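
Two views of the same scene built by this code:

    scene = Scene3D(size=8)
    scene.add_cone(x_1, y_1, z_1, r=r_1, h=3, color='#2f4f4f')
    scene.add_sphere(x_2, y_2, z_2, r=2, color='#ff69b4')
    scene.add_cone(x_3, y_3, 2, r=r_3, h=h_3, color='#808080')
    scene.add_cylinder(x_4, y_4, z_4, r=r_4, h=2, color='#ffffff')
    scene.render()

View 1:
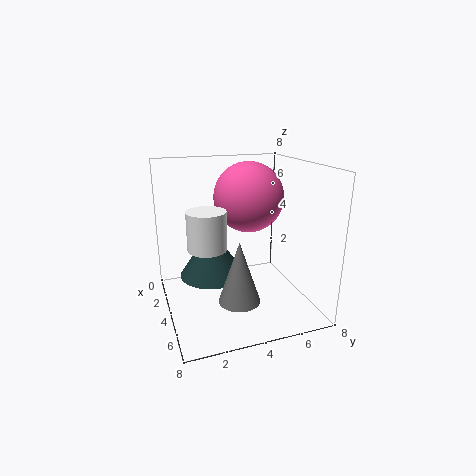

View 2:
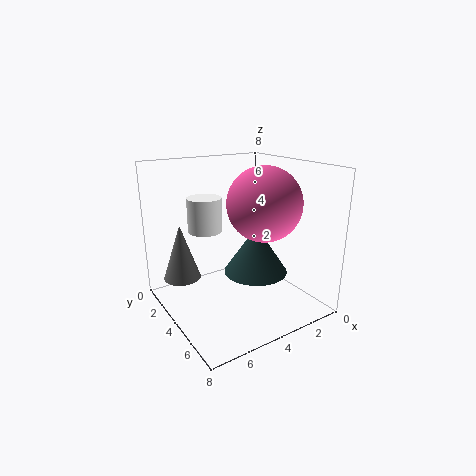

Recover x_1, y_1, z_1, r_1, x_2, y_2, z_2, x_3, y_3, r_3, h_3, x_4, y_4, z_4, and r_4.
x_1 = 2
y_1 = 3
z_1 = 1
r_1 = 2
x_2 = 3
y_2 = 5
z_2 = 6
x_3 = 7
y_3 = 3
r_3 = 1
h_3 = 3
x_4 = 5
y_4 = 2
z_4 = 4
r_4 = 1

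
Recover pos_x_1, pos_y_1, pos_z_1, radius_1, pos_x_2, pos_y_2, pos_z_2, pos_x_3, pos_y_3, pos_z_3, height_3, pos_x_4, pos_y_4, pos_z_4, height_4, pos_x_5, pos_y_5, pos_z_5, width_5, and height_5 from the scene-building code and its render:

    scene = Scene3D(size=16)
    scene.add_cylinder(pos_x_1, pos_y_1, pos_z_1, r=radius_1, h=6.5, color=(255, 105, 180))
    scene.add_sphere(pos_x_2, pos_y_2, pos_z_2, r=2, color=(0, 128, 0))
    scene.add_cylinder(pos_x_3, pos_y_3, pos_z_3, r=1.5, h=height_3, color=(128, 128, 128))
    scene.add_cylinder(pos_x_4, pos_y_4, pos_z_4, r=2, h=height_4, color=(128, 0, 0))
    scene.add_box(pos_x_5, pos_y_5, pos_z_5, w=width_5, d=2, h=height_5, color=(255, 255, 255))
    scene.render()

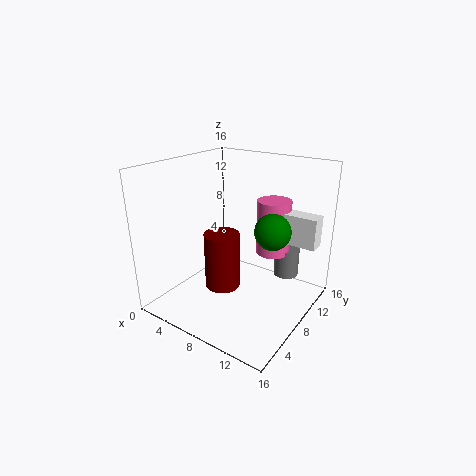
pos_x_1 = 10, pos_y_1 = 12.5, pos_z_1 = 5, radius_1 = 2, pos_x_2 = 11.5, pos_y_2 = 9.5, pos_z_2 = 9, pos_x_3 = 11.5, pos_y_3 = 13.5, pos_z_3 = 2, height_3 = 3.5, pos_x_4 = 6.5, pos_y_4 = 7, pos_z_4 = 2, height_4 = 6.5, pos_x_5 = 11, pos_y_5 = 11.5, pos_z_5 = 7, width_5 = 4.5, height_5 = 3.5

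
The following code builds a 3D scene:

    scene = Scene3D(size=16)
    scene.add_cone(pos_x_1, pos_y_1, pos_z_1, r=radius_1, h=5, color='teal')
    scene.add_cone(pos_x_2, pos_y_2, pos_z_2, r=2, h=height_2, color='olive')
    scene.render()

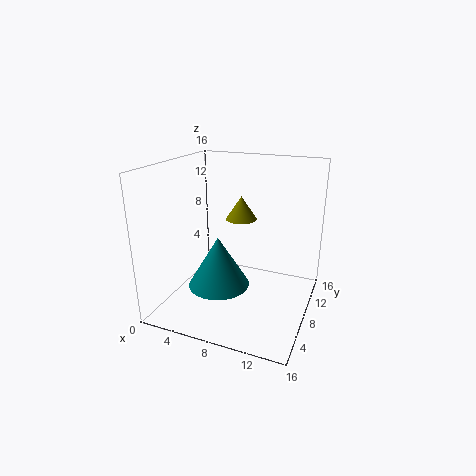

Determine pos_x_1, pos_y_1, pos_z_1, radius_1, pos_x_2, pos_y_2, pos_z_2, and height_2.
pos_x_1 = 8, pos_y_1 = 3, pos_z_1 = 5, radius_1 = 3, pos_x_2 = 6, pos_y_2 = 14, pos_z_2 = 8, height_2 = 3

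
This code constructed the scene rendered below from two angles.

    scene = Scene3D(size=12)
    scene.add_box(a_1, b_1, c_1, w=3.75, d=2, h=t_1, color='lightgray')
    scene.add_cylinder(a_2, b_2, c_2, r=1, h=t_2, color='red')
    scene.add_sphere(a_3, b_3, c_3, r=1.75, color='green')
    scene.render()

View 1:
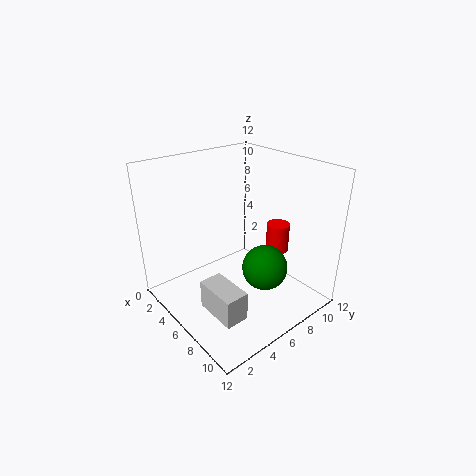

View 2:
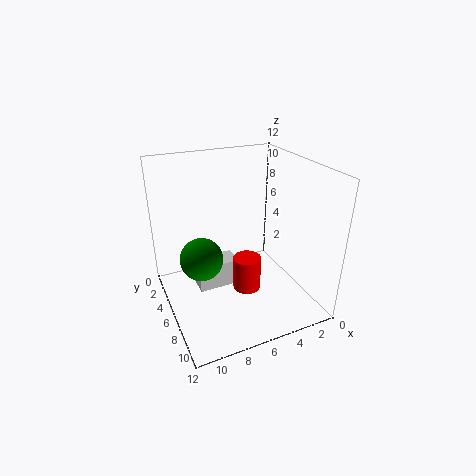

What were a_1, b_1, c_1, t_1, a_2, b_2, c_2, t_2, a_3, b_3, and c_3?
a_1 = 5.25, b_1 = 2.5, c_1 = 0.25, t_1 = 2.5, a_2 = 7, b_2 = 9.75, c_2 = 4, t_2 = 2.5, a_3 = 9.25, b_3 = 6, c_3 = 4.75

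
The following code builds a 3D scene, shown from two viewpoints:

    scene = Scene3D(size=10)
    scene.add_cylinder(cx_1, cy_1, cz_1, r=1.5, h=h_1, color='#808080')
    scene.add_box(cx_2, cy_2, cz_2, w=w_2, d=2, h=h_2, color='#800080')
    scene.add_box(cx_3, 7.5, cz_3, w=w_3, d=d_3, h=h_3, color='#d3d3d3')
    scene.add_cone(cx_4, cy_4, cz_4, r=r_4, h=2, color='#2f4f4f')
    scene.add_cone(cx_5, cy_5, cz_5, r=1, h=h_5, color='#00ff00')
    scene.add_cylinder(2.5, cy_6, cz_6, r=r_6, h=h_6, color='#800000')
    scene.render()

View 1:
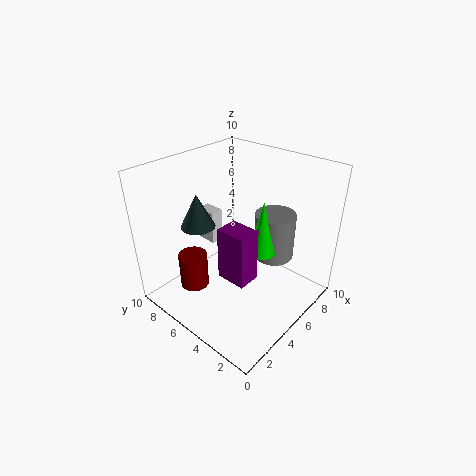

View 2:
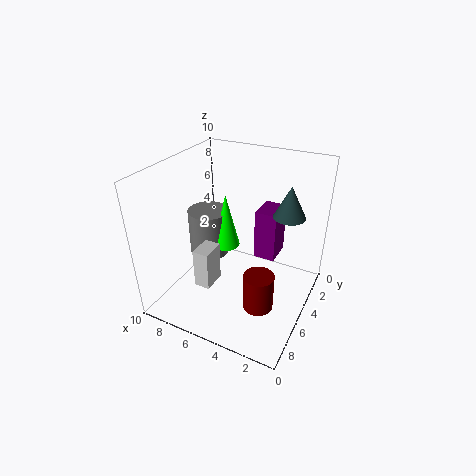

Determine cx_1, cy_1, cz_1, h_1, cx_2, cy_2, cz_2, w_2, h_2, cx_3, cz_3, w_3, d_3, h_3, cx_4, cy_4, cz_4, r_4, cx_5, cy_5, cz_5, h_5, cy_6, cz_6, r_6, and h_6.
cx_1 = 8
cy_1 = 4
cz_1 = 2.5
h_1 = 3.5
cx_2 = 2.5
cy_2 = 2.5
cz_2 = 3.5
w_2 = 1.5
h_2 = 3.5
cx_3 = 5
cz_3 = 3.5
w_3 = 1
d_3 = 1.5
h_3 = 2.5
cx_4 = 1.5
cy_4 = 5
cz_4 = 7.5
r_4 = 1
cx_5 = 6.5
cy_5 = 4
cz_5 = 3.5
h_5 = 4
cy_6 = 7
cz_6 = 1.5
r_6 = 1
h_6 = 2.5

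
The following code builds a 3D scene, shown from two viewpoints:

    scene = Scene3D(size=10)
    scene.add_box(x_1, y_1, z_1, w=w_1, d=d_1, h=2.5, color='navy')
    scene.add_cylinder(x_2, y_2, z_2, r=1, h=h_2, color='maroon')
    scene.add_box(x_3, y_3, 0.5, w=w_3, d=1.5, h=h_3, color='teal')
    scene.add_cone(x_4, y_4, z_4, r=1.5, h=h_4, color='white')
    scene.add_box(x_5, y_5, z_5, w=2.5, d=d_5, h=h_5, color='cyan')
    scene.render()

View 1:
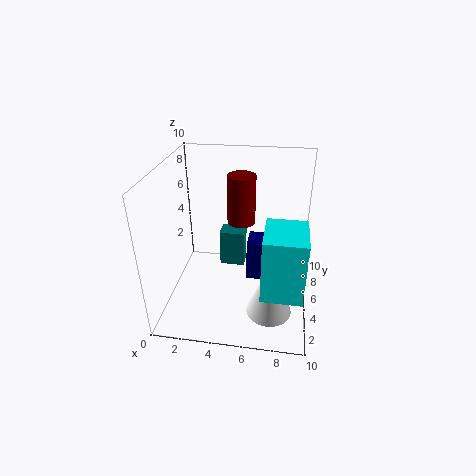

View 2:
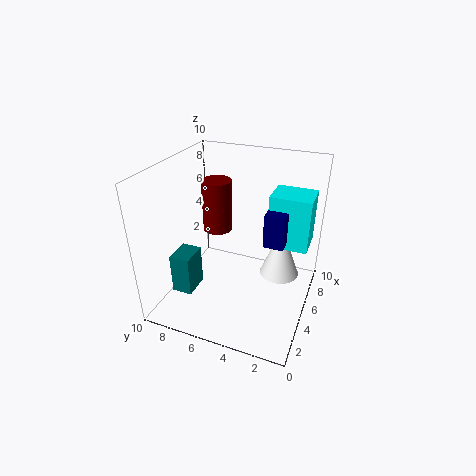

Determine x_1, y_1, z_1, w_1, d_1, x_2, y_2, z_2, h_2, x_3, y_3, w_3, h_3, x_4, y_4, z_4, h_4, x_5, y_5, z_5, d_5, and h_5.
x_1 = 6; y_1 = 2; z_1 = 4; w_1 = 1; d_1 = 1.5; x_2 = 5; y_2 = 6.5; z_2 = 5.5; h_2 = 3.5; x_3 = 3; y_3 = 8; w_3 = 2; h_3 = 3; x_4 = 7.5; y_4 = 2.5; z_4 = 1; h_4 = 4; x_5 = 7; y_5 = 0.5; z_5 = 3.5; d_5 = 3; h_5 = 4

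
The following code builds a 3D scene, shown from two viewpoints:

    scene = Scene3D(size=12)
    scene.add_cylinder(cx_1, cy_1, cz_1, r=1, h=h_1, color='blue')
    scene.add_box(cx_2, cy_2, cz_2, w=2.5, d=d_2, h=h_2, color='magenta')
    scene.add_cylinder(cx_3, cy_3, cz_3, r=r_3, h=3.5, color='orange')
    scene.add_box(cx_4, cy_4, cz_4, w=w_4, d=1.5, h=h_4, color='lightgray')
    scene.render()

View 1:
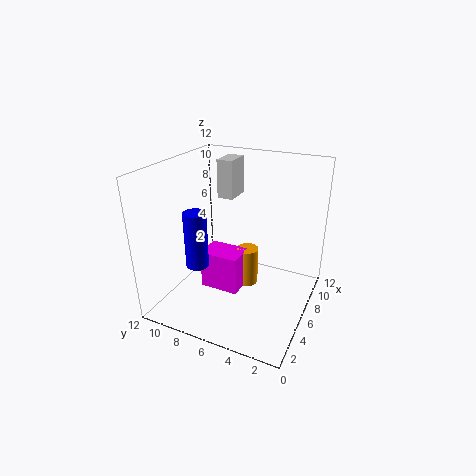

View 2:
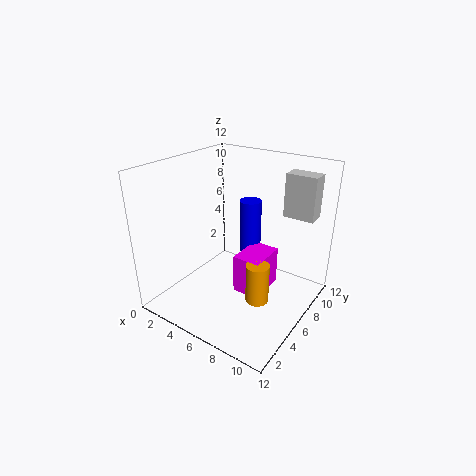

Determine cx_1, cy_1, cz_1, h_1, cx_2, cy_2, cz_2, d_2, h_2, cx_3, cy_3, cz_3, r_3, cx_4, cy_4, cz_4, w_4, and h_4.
cx_1 = 5; cy_1 = 9.5; cz_1 = 3; h_1 = 5; cx_2 = 5.5; cy_2 = 6; cz_2 = 0.5; d_2 = 3.5; h_2 = 3.5; cx_3 = 8; cy_3 = 6; cz_3 = 0.5; r_3 = 1; cx_4 = 9; cy_4 = 8; cz_4 = 8; w_4 = 2.5; h_4 = 3.5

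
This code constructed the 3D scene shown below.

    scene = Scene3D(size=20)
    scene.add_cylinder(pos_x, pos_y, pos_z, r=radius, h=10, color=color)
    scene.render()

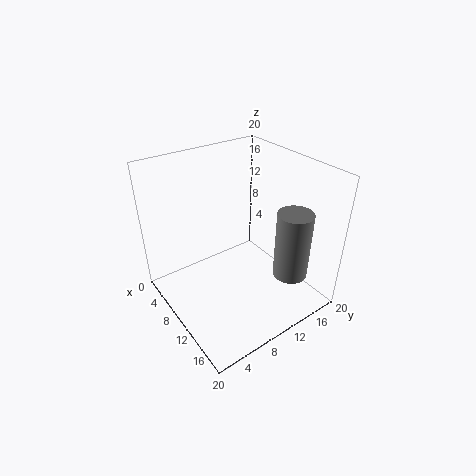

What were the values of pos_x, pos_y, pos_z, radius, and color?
pos_x = 14.5
pos_y = 16.25
pos_z = 3.75
radius = 2.5
color = 'gray'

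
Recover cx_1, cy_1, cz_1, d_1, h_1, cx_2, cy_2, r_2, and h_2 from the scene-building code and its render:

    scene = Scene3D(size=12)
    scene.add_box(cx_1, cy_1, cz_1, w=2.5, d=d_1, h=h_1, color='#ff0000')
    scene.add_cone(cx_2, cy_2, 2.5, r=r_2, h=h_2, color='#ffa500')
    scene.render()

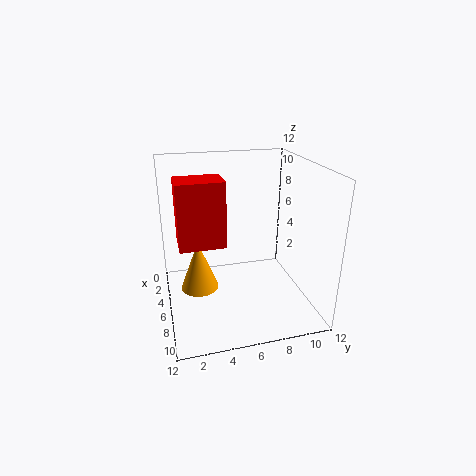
cx_1 = 6
cy_1 = 1
cz_1 = 6.5
d_1 = 3.5
h_1 = 5
cx_2 = 7
cy_2 = 2.5
r_2 = 1.5
h_2 = 4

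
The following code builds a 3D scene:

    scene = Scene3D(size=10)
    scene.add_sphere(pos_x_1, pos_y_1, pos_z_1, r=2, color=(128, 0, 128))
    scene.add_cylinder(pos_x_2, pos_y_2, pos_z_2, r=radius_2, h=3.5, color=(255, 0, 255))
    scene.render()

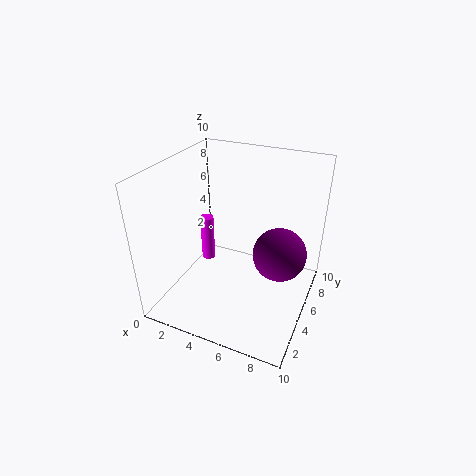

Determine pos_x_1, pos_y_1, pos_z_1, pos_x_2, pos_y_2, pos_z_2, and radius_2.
pos_x_1 = 7.5, pos_y_1 = 7, pos_z_1 = 3, pos_x_2 = 2, pos_y_2 = 6, pos_z_2 = 2, radius_2 = 0.5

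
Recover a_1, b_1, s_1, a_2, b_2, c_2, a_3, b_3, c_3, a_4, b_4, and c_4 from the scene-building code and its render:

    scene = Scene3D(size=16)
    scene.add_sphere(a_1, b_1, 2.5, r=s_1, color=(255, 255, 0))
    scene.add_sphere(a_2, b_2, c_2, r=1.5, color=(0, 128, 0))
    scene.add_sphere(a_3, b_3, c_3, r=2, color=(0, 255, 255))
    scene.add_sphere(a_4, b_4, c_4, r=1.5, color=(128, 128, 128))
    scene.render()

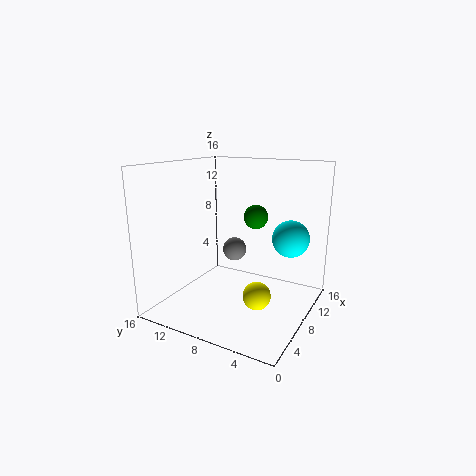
a_1 = 6.25
b_1 = 4.75
s_1 = 1.5
a_2 = 13
b_2 = 8.25
c_2 = 9.25
a_3 = 9.75
b_3 = 2.5
c_3 = 8.25
a_4 = 12.5
b_4 = 11
c_4 = 4.75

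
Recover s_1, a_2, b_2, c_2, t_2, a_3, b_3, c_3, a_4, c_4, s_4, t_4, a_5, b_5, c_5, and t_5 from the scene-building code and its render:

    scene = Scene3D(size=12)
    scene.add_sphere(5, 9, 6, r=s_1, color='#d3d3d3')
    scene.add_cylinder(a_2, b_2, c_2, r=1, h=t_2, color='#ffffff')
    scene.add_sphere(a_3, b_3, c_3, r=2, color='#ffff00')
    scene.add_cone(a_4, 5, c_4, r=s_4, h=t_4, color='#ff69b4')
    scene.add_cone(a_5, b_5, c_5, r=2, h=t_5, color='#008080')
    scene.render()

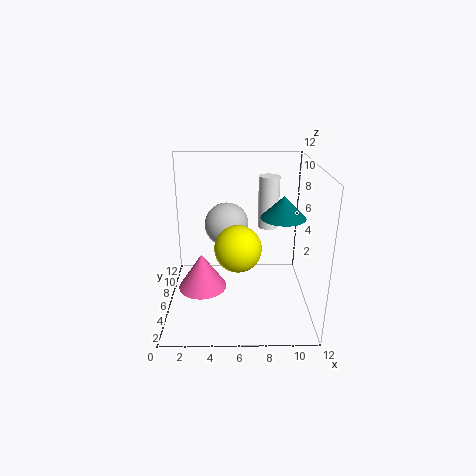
s_1 = 2
a_2 = 9
b_2 = 11
c_2 = 5
t_2 = 5
a_3 = 6
b_3 = 6
c_3 = 5
a_4 = 3
c_4 = 2
s_4 = 2
t_4 = 3
a_5 = 10
b_5 = 8
c_5 = 7
t_5 = 2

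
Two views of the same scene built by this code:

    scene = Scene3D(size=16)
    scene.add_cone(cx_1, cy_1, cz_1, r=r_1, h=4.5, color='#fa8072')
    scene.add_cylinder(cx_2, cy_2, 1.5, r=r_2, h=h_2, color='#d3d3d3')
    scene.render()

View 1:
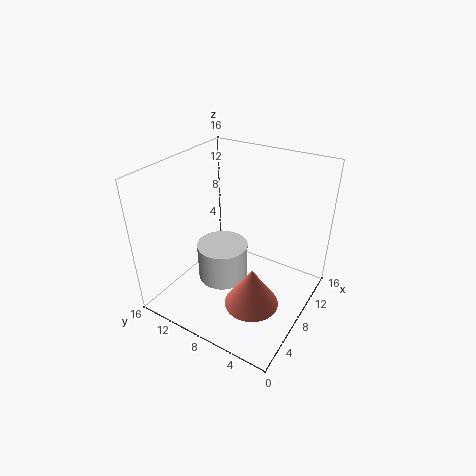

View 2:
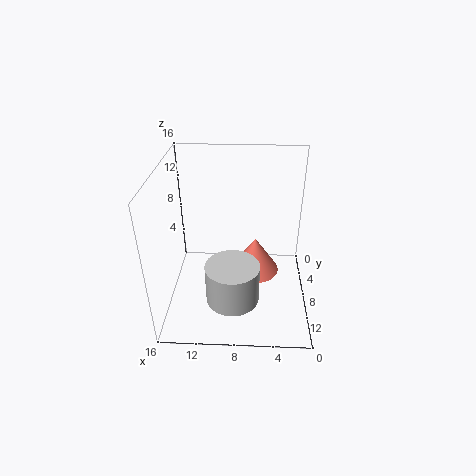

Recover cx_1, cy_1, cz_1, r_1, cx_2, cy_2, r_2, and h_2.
cx_1 = 6, cy_1 = 5, cz_1 = 1.5, r_1 = 3, cx_2 = 8.5, cy_2 = 10.5, r_2 = 3, h_2 = 4.5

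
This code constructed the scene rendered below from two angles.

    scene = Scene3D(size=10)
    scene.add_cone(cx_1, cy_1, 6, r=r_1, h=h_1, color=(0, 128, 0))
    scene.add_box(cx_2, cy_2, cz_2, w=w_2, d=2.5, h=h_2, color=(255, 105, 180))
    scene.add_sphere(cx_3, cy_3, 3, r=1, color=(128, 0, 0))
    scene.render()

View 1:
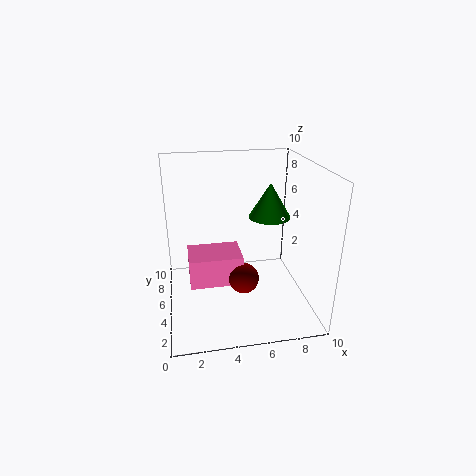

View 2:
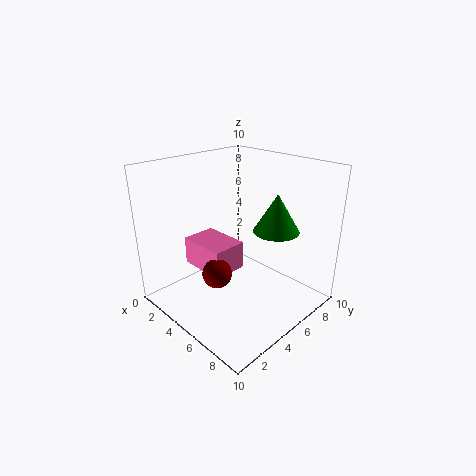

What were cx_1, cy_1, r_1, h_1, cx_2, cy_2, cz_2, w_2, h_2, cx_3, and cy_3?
cx_1 = 7.5, cy_1 = 6, r_1 = 1.5, h_1 = 2.5, cx_2 = 1.5, cy_2 = 3, cz_2 = 2.5, w_2 = 3.5, h_2 = 2, cx_3 = 5, cy_3 = 3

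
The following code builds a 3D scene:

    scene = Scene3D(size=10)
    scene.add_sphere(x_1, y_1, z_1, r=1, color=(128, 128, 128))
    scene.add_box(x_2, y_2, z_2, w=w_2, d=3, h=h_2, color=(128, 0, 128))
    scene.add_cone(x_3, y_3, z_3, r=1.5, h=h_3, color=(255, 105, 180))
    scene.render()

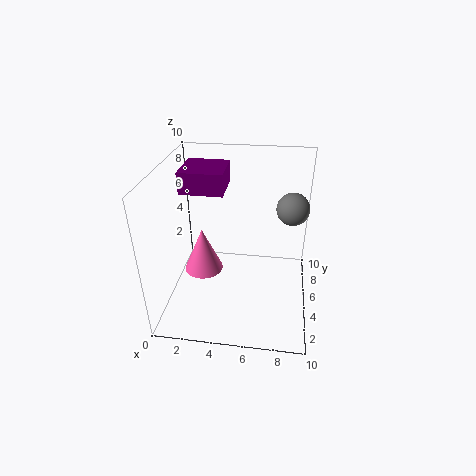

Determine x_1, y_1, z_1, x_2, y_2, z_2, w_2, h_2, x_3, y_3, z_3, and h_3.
x_1 = 8.5; y_1 = 4; z_1 = 8; x_2 = 1; y_2 = 5; z_2 = 8; w_2 = 3; h_2 = 1.5; x_3 = 2; y_3 = 6.5; z_3 = 1; h_3 = 3.5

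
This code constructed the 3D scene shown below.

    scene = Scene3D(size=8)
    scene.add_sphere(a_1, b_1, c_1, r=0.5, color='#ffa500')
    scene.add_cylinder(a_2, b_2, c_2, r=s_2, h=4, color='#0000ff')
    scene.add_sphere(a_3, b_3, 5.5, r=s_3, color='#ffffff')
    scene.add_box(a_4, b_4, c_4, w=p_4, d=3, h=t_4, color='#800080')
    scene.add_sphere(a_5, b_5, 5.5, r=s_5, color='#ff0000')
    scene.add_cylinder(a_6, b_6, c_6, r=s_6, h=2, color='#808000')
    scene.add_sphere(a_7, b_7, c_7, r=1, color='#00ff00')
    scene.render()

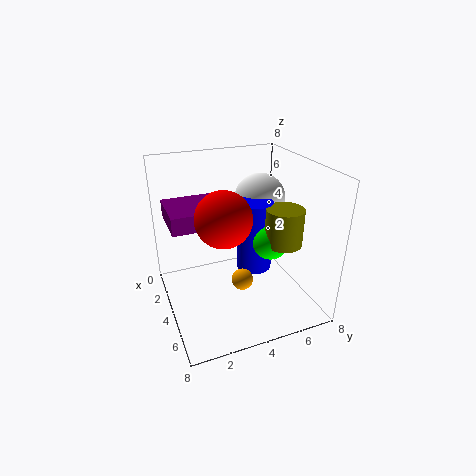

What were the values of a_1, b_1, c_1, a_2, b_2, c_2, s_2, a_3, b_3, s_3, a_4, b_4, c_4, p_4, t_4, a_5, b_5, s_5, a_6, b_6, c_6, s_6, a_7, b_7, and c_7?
a_1 = 7
b_1 = 3
c_1 = 3.5
a_2 = 4
b_2 = 5
c_2 = 2
s_2 = 1
a_3 = 2.5
b_3 = 6
s_3 = 1.5
a_4 = 0.5
b_4 = 0.5
c_4 = 4.5
p_4 = 3
t_4 = 1
a_5 = 4.5
b_5 = 3
s_5 = 1.5
a_6 = 5.5
b_6 = 6
c_6 = 4
s_6 = 1
a_7 = 5
b_7 = 5.5
c_7 = 4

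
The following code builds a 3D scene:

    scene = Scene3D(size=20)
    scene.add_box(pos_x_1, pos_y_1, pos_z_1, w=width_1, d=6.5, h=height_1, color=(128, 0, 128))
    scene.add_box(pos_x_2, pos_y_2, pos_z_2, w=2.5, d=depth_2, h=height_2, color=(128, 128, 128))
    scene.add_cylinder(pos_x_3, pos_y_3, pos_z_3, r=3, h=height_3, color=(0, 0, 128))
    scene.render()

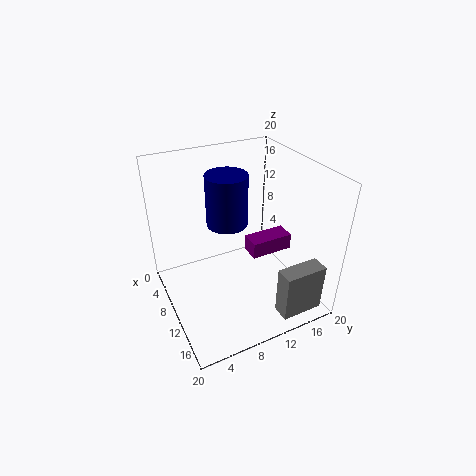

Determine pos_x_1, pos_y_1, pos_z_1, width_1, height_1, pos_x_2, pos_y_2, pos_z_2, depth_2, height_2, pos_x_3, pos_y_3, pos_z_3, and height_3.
pos_x_1 = 6.5, pos_y_1 = 13, pos_z_1 = 5, width_1 = 3, height_1 = 2.5, pos_x_2 = 16, pos_y_2 = 13, pos_z_2 = 0.5, depth_2 = 6, height_2 = 7, pos_x_3 = 6.5, pos_y_3 = 10, pos_z_3 = 10.5, height_3 = 7.5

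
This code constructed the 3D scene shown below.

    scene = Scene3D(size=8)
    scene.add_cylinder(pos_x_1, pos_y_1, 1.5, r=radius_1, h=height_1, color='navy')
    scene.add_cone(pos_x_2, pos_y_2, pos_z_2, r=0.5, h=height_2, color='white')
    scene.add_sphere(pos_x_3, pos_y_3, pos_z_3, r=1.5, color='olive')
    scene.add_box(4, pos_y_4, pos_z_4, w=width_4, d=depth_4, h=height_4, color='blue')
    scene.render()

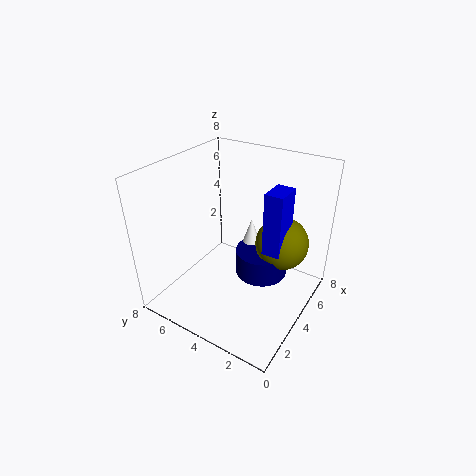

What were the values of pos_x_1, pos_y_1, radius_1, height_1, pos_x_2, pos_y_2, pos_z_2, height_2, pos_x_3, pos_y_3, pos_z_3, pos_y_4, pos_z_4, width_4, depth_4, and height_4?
pos_x_1 = 5
pos_y_1 = 3
radius_1 = 1.5
height_1 = 1.5
pos_x_2 = 5.5
pos_y_2 = 4
pos_z_2 = 3
height_2 = 1.5
pos_x_3 = 5.5
pos_y_3 = 2
pos_z_3 = 3.5
pos_y_4 = 1.5
pos_z_4 = 3.5
width_4 = 1.5
depth_4 = 1
height_4 = 3.5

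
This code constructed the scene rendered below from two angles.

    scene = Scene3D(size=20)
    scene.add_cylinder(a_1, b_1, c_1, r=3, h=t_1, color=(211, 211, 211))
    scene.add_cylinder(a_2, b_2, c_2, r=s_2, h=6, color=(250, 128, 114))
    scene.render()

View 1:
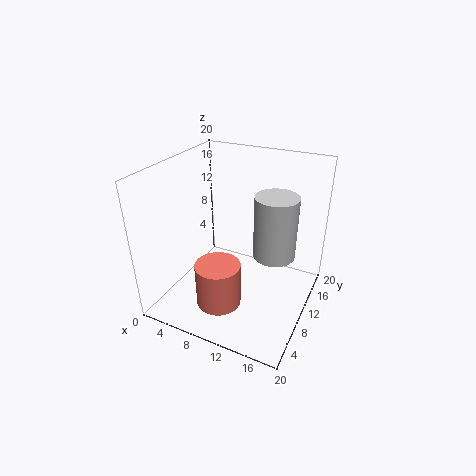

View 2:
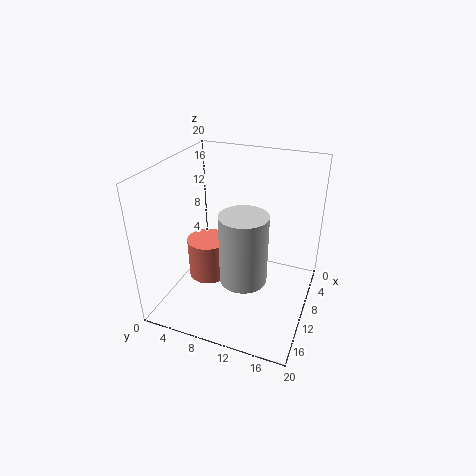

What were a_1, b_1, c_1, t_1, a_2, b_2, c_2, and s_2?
a_1 = 14.5
b_1 = 12.5
c_1 = 7
t_1 = 9
a_2 = 9.5
b_2 = 5
c_2 = 2.5
s_2 = 3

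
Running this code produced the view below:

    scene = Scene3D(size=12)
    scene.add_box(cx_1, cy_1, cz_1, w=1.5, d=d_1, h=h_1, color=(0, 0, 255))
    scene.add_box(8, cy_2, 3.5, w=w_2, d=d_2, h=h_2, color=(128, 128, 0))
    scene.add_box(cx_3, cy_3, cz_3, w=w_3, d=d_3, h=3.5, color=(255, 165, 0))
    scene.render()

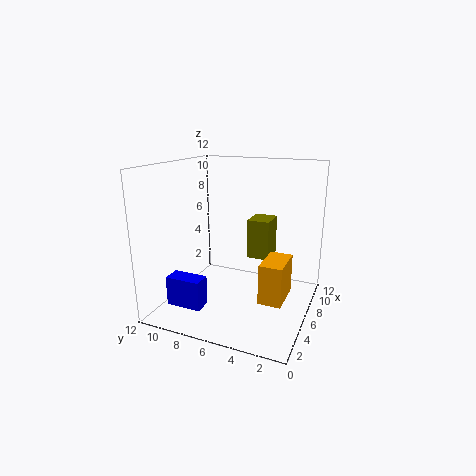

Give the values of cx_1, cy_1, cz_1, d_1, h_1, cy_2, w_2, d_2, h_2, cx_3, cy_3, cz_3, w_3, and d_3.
cx_1 = 2.5, cy_1 = 8, cz_1 = 0.5, d_1 = 3, h_1 = 2.5, cy_2 = 4, w_2 = 2.5, d_2 = 2, h_2 = 3.5, cx_3 = 5.5, cy_3 = 2, cz_3 = 0.5, w_3 = 3.5, d_3 = 2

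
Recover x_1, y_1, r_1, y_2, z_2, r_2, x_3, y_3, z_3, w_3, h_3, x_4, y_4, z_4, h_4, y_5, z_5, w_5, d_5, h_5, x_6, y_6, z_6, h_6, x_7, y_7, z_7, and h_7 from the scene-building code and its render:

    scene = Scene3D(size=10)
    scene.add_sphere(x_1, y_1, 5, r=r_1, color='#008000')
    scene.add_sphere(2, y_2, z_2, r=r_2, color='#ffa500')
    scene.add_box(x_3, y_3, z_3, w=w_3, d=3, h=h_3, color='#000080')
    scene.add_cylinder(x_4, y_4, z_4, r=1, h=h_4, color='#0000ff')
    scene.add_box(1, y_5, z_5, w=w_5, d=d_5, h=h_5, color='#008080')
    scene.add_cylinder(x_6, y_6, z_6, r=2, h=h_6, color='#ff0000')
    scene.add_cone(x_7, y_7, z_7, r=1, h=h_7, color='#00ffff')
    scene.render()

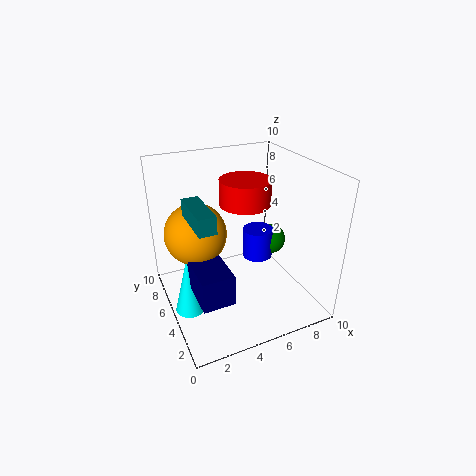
x_1 = 7, y_1 = 4, r_1 = 1, y_2 = 5, z_2 = 6, r_2 = 2, x_3 = 1, y_3 = 1, z_3 = 3, w_3 = 2, h_3 = 2, x_4 = 6, y_4 = 4, z_4 = 4, h_4 = 2, y_5 = 1, z_5 = 8, w_5 = 1, d_5 = 3, h_5 = 1, x_6 = 7, y_6 = 8, z_6 = 6, h_6 = 2, x_7 = 1, y_7 = 4, z_7 = 1, h_7 = 4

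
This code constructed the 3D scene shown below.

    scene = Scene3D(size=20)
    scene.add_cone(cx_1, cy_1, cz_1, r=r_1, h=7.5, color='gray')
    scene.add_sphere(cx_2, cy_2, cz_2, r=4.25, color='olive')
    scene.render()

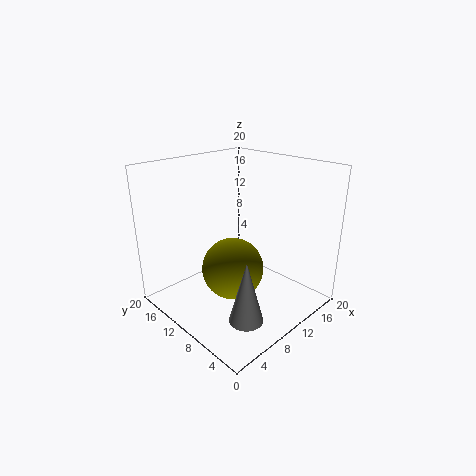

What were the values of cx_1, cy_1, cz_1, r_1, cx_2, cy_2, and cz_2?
cx_1 = 3.5, cy_1 = 2, cz_1 = 4.25, r_1 = 2, cx_2 = 8.5, cy_2 = 9.5, cz_2 = 6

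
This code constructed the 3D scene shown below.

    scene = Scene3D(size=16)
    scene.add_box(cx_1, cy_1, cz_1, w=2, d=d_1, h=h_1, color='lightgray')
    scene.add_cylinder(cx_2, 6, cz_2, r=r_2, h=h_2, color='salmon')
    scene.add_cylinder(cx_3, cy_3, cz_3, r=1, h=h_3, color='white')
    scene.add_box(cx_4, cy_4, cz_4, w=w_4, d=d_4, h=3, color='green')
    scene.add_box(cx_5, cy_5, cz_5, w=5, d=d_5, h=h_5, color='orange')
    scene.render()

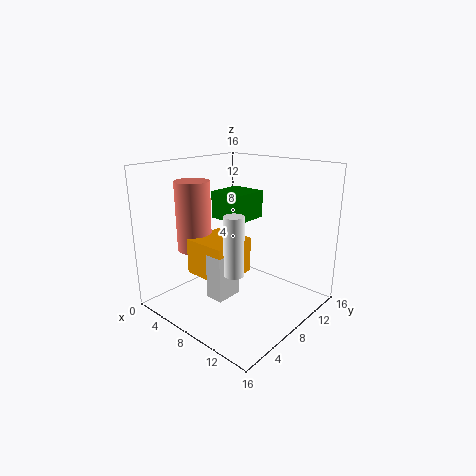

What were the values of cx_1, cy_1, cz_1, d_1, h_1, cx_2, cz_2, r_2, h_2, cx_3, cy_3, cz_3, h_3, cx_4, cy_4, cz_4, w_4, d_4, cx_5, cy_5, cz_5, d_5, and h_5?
cx_1 = 7, cy_1 = 4, cz_1 = 2, d_1 = 3, h_1 = 5, cx_2 = 3, cz_2 = 6, r_2 = 2, h_2 = 8, cx_3 = 11, cy_3 = 4, cz_3 = 6, h_3 = 6, cx_4 = 5, cy_4 = 7, cz_4 = 10, w_4 = 4, d_4 = 4, cx_5 = 4, cy_5 = 4, cz_5 = 4, d_5 = 5, h_5 = 4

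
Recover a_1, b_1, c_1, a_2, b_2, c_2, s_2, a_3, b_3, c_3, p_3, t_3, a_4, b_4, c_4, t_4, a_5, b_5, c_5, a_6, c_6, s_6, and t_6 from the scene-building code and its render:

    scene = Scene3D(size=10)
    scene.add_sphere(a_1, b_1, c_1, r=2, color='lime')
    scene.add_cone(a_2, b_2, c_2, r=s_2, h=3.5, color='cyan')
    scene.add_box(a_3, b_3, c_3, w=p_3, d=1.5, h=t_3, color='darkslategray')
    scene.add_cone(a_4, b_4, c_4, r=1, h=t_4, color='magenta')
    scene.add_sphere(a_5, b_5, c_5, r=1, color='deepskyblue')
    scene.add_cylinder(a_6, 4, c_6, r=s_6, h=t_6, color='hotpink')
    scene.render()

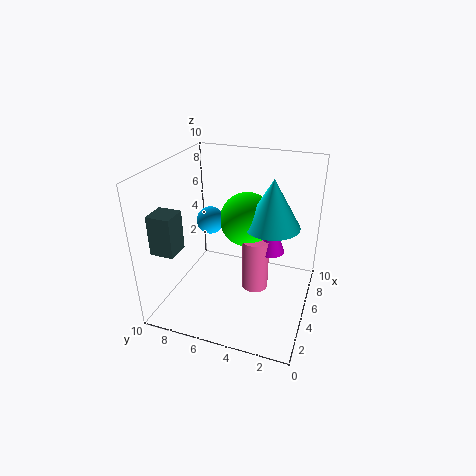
a_1 = 7
b_1 = 5
c_1 = 5.5
a_2 = 6.5
b_2 = 3
c_2 = 5.5
s_2 = 2
a_3 = 0.5
b_3 = 7.5
c_3 = 5.5
p_3 = 1.5
t_3 = 2.5
a_4 = 6.5
b_4 = 3
c_4 = 3.5
t_4 = 3
a_5 = 6
b_5 = 7.5
c_5 = 5.5
a_6 = 6
c_6 = 0.5
s_6 = 1
t_6 = 4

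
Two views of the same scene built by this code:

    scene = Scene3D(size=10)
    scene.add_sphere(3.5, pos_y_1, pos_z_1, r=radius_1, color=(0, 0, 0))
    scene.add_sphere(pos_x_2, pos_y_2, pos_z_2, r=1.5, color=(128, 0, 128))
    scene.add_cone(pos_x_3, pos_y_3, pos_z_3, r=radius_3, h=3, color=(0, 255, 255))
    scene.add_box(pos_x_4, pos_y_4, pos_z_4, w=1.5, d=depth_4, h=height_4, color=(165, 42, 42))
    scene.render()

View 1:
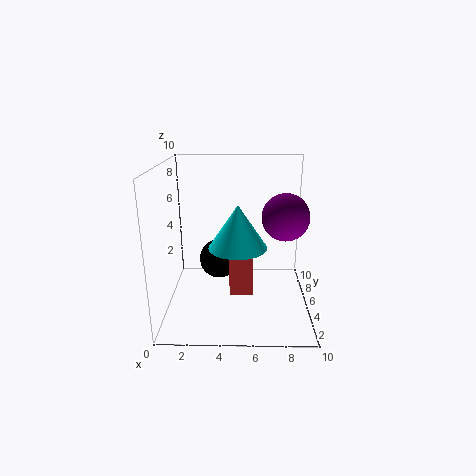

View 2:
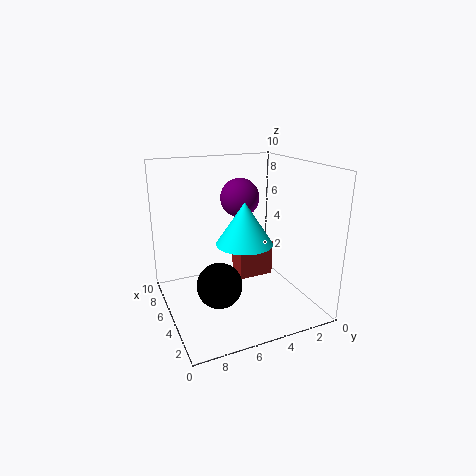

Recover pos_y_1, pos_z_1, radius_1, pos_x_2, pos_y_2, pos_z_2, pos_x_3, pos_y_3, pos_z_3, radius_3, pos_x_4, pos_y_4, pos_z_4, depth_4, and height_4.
pos_y_1 = 7; pos_z_1 = 2.5; radius_1 = 1.5; pos_x_2 = 8; pos_y_2 = 3.5; pos_z_2 = 7; pos_x_3 = 5; pos_y_3 = 4.5; pos_z_3 = 4.5; radius_3 = 2; pos_x_4 = 4.5; pos_y_4 = 2.5; pos_z_4 = 2; depth_4 = 2.5; height_4 = 2.5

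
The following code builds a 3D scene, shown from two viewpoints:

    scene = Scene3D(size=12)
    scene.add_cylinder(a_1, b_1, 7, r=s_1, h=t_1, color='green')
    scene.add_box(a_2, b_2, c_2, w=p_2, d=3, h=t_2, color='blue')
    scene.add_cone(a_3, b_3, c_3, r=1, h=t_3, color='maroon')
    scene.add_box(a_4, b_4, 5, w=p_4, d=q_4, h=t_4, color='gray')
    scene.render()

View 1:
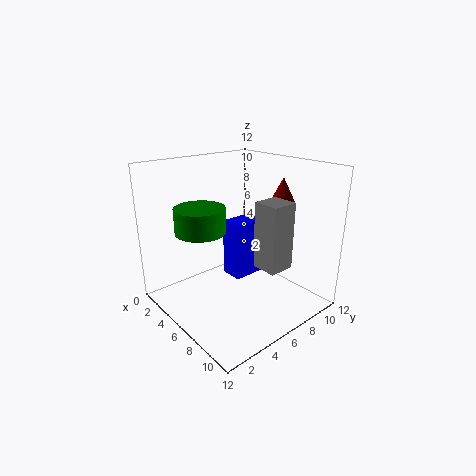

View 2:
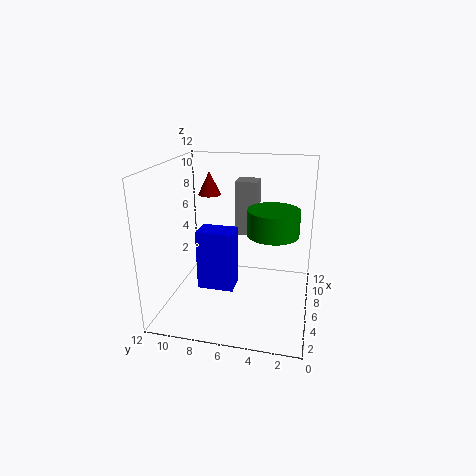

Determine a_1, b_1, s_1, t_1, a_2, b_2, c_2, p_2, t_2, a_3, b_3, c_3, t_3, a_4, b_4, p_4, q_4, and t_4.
a_1 = 5; b_1 = 3; s_1 = 2; t_1 = 2; a_2 = 4; b_2 = 6; c_2 = 2; p_2 = 2; t_2 = 5; a_3 = 8; b_3 = 9; c_3 = 9; t_3 = 2; a_4 = 9; b_4 = 5; p_4 = 2; q_4 = 2; t_4 = 5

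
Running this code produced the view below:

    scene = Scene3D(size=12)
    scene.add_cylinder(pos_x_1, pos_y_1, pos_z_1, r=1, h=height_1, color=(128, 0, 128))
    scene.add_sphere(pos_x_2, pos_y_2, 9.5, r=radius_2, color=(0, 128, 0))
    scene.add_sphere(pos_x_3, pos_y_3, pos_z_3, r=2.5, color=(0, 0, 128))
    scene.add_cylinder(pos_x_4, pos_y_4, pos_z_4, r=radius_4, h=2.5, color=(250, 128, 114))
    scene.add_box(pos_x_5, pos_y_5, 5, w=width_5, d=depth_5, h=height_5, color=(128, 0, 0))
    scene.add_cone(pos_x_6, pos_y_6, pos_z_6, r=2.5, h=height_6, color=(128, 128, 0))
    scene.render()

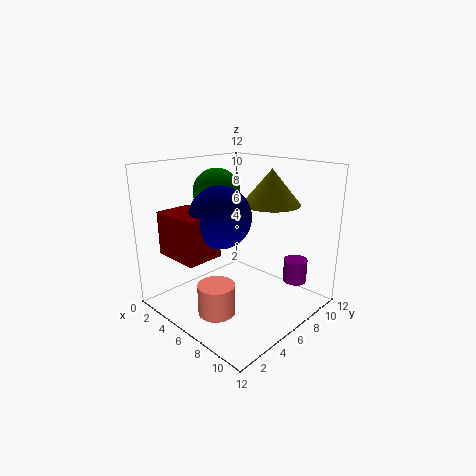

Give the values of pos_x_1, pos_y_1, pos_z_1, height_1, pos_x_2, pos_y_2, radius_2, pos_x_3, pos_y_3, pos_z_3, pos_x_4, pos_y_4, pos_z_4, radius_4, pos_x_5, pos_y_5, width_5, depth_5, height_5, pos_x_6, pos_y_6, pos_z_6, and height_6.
pos_x_1 = 9.5
pos_y_1 = 9.5
pos_z_1 = 2
height_1 = 2
pos_x_2 = 3.5
pos_y_2 = 6
radius_2 = 2
pos_x_3 = 5.5
pos_y_3 = 4.5
pos_z_3 = 8
pos_x_4 = 6.5
pos_y_4 = 3
pos_z_4 = 0.5
radius_4 = 1.5
pos_x_5 = 2
pos_y_5 = 1
width_5 = 4
depth_5 = 3
height_5 = 3.5
pos_x_6 = 7
pos_y_6 = 9
pos_z_6 = 8.5
height_6 = 3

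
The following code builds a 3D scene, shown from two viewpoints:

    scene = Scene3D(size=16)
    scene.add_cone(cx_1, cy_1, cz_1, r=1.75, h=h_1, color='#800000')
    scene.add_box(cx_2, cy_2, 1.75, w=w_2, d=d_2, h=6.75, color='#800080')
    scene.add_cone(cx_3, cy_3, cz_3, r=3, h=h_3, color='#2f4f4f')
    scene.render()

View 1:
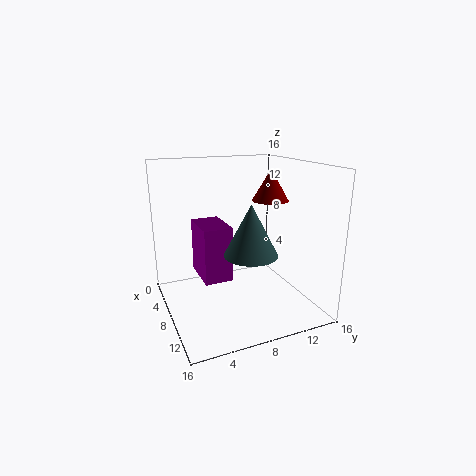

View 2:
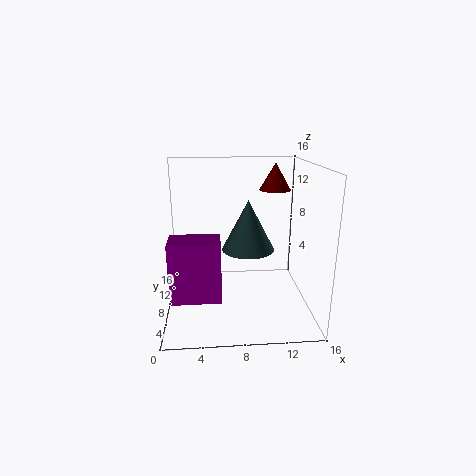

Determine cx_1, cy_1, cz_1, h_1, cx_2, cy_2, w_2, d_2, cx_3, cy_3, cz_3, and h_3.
cx_1 = 12.25
cy_1 = 9.5
cz_1 = 13
h_1 = 3
cx_2 = 0.5
cy_2 = 4.75
w_2 = 5.5
d_2 = 3.5
cx_3 = 9.25
cy_3 = 9
cz_3 = 6.25
h_3 = 5.75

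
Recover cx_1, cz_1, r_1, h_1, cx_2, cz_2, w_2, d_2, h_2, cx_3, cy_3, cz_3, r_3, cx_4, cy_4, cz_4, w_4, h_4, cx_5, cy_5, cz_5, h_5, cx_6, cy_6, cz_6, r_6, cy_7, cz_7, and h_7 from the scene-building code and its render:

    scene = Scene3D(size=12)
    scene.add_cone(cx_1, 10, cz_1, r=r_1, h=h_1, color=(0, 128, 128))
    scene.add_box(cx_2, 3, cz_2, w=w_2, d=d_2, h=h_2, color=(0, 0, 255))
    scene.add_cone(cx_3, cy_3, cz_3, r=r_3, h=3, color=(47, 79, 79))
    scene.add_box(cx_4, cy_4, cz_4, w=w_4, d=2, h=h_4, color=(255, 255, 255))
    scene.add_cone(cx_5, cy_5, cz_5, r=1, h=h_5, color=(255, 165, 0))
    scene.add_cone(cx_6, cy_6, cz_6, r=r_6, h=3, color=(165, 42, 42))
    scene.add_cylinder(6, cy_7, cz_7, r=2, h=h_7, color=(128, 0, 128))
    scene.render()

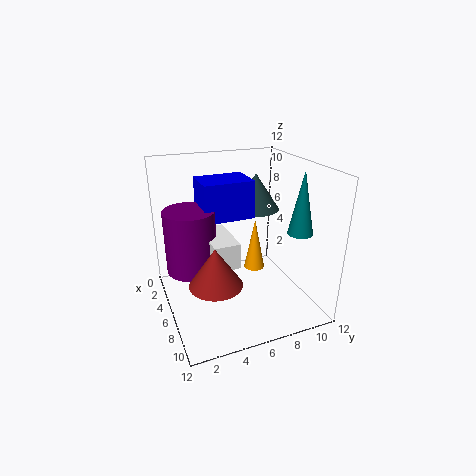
cx_1 = 9, cz_1 = 7, r_1 = 1, h_1 = 5, cx_2 = 4, cz_2 = 8, w_2 = 3, d_2 = 4, h_2 = 3, cx_3 = 5, cy_3 = 8, cz_3 = 8, r_3 = 2, cx_4 = 5, cy_4 = 3, cz_4 = 5, w_4 = 4, h_4 = 2, cx_5 = 3, cy_5 = 9, cz_5 = 1, h_5 = 5, cx_6 = 9, cy_6 = 3, cz_6 = 4, r_6 = 2, cy_7 = 2, cz_7 = 4, h_7 = 5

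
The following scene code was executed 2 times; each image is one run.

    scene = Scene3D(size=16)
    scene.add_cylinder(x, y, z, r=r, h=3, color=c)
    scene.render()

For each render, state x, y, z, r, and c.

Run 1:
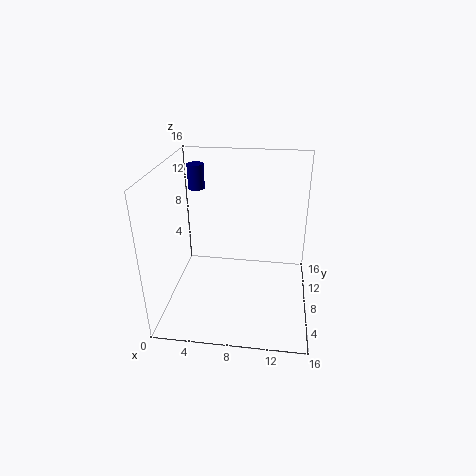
x = 2.25
y = 13
z = 11.75
r = 1
c = 'navy'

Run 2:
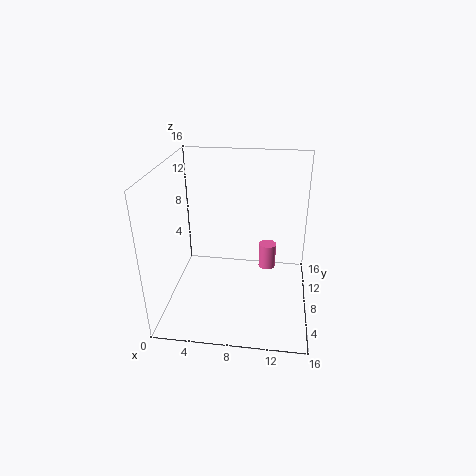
x = 11.25
y = 10.25
z = 3.25
r = 1
c = 'hotpink'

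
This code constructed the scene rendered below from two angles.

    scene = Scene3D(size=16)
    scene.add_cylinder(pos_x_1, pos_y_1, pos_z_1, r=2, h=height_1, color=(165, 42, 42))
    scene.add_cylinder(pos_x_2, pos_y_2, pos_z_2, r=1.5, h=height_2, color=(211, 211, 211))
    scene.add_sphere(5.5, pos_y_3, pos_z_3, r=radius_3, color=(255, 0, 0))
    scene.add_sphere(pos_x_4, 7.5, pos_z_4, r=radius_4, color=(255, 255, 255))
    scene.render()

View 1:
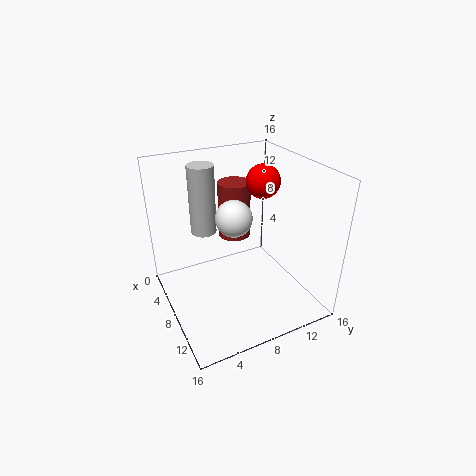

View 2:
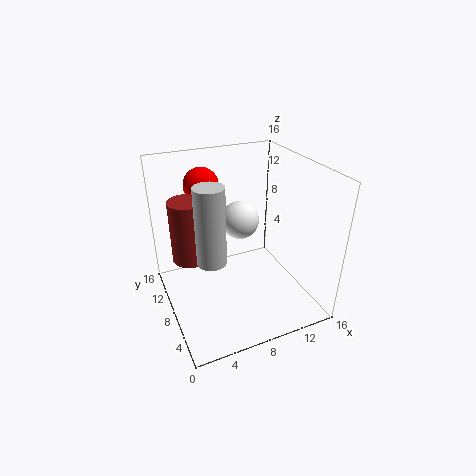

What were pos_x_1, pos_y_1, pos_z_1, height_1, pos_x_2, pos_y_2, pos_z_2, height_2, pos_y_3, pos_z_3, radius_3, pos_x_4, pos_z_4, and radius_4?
pos_x_1 = 3; pos_y_1 = 10; pos_z_1 = 5.5; height_1 = 7; pos_x_2 = 4; pos_y_2 = 5.5; pos_z_2 = 7.5; height_2 = 8; pos_y_3 = 12.5; pos_z_3 = 13; radius_3 = 2; pos_x_4 = 8; pos_z_4 = 10.5; radius_4 = 2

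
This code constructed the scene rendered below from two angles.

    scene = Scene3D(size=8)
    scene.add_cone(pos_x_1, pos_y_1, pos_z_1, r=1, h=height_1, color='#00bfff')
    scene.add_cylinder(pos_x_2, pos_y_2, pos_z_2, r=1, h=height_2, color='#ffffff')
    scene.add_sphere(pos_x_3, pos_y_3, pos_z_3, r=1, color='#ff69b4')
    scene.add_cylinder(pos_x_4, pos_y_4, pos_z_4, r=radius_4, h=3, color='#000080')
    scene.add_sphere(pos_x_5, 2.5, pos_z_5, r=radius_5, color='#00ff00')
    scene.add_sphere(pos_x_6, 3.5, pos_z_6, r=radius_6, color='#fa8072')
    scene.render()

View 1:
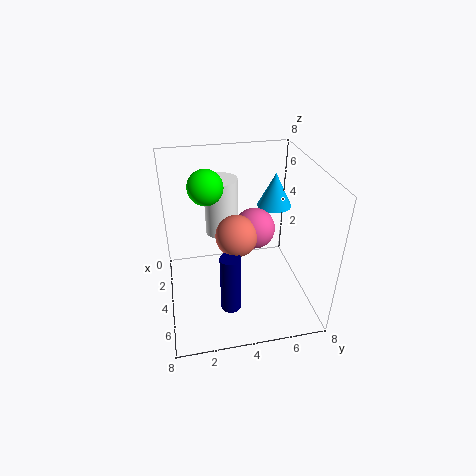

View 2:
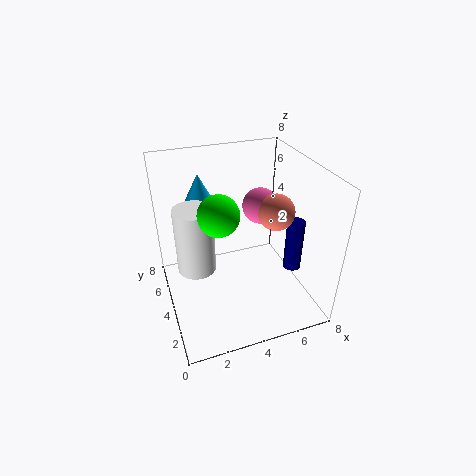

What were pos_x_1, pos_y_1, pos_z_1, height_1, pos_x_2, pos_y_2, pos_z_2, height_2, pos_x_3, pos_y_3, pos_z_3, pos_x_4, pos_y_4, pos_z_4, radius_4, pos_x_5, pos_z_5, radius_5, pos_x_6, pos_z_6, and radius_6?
pos_x_1 = 2.5
pos_y_1 = 6.5
pos_z_1 = 5
height_1 = 2
pos_x_2 = 1.5
pos_y_2 = 3.5
pos_z_2 = 3
height_2 = 3.5
pos_x_3 = 5.5
pos_y_3 = 4.5
pos_z_3 = 5.5
pos_x_4 = 7
pos_y_4 = 3
pos_z_4 = 2
radius_4 = 0.5
pos_x_5 = 2.5
pos_z_5 = 6.5
radius_5 = 1
pos_x_6 = 6
pos_z_6 = 5.5
radius_6 = 1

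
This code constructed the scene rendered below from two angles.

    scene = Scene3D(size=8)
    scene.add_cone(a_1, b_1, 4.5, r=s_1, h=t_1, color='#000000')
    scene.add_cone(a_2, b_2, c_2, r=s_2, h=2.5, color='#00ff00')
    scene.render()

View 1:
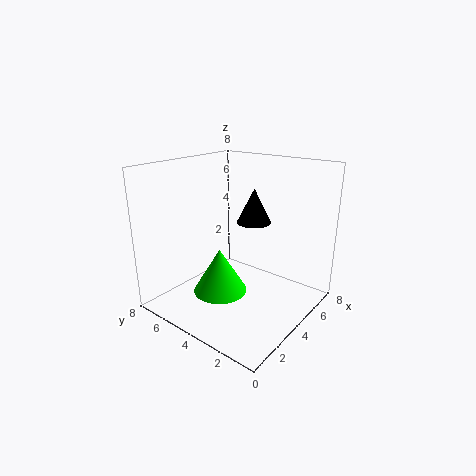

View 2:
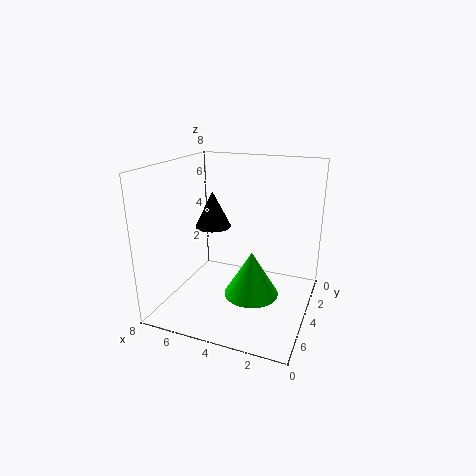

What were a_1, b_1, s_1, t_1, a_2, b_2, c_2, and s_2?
a_1 = 5.5, b_1 = 4, s_1 = 1, t_1 = 2, a_2 = 3, b_2 = 4.5, c_2 = 1, s_2 = 1.5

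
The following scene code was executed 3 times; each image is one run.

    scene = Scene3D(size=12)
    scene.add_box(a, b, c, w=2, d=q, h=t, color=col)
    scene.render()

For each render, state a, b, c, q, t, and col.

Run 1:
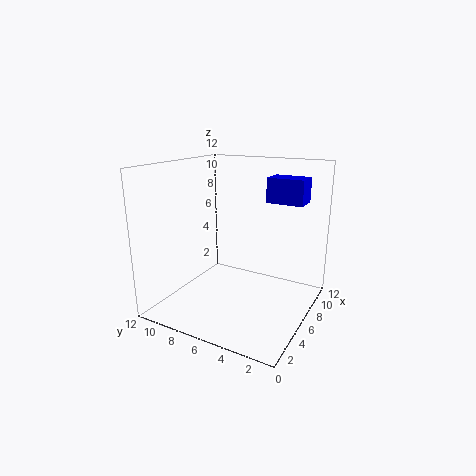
a = 7, b = 1, c = 9, q = 3, t = 2, col = 'blue'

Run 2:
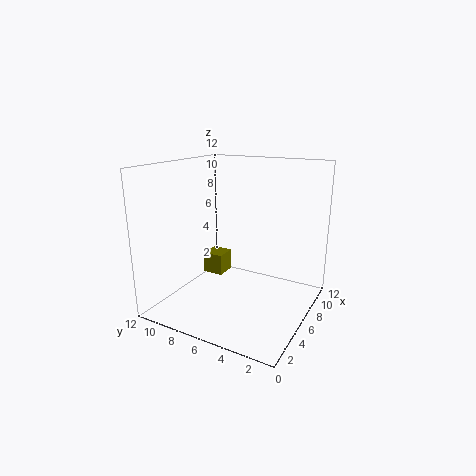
a = 8, b = 9, c = 1, q = 2, t = 2, col = 'olive'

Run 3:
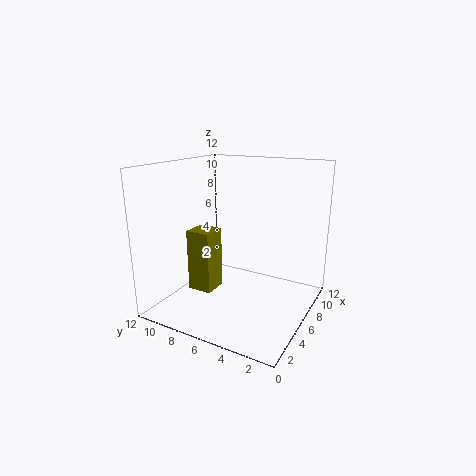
a = 3, b = 7, c = 2, q = 2, t = 5, col = 'olive'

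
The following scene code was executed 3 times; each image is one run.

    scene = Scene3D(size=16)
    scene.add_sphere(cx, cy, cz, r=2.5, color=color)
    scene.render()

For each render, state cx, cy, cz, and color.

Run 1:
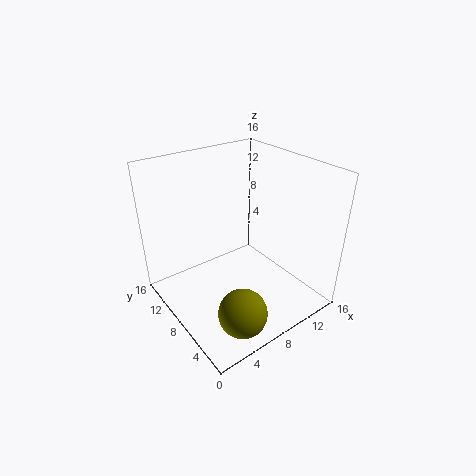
cx = 4.5
cy = 2.5
cz = 3
color = 'olive'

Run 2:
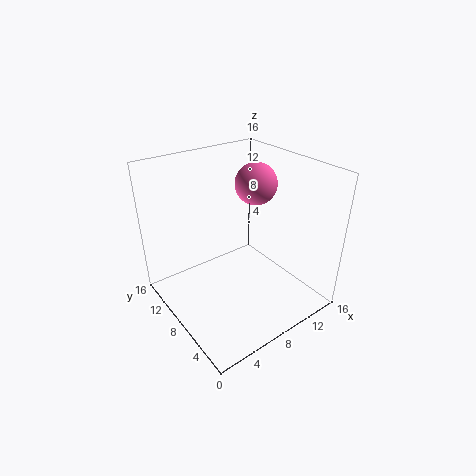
cx = 12.5
cy = 10.5
cz = 12.5
color = 'hotpink'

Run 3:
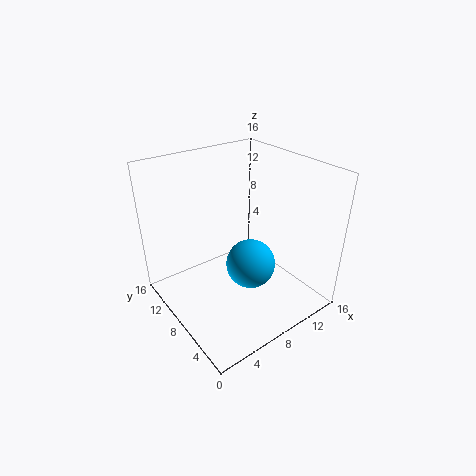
cx = 7
cy = 4.5
cz = 7
color = 'deepskyblue'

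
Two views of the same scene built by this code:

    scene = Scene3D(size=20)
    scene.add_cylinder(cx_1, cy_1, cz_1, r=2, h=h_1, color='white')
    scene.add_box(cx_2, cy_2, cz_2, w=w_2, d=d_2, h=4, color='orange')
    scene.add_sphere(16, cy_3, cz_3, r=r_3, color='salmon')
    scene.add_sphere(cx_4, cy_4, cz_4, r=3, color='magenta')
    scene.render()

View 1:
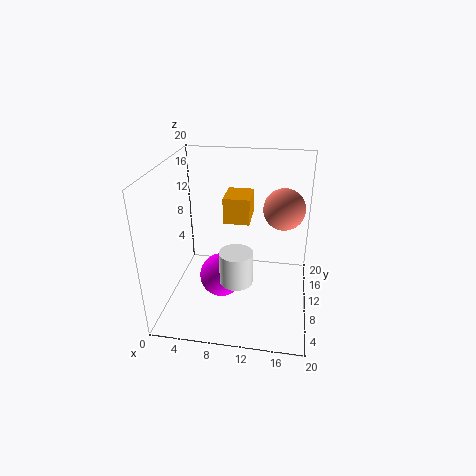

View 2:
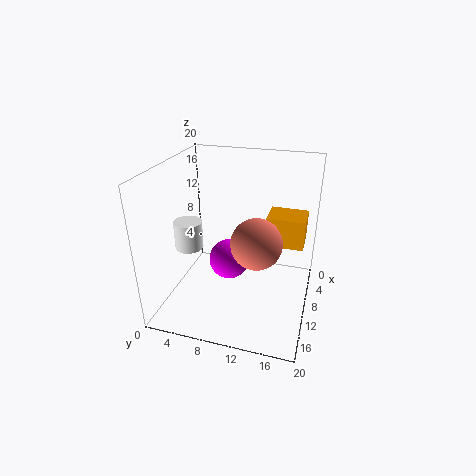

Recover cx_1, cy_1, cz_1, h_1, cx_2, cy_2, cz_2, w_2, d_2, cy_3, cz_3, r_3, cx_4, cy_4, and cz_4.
cx_1 = 11, cy_1 = 3, cz_1 = 8, h_1 = 4, cx_2 = 7, cy_2 = 14, cz_2 = 10, w_2 = 4, d_2 = 5, cy_3 = 14, cz_3 = 13, r_3 = 3, cx_4 = 8, cy_4 = 8, cz_4 = 5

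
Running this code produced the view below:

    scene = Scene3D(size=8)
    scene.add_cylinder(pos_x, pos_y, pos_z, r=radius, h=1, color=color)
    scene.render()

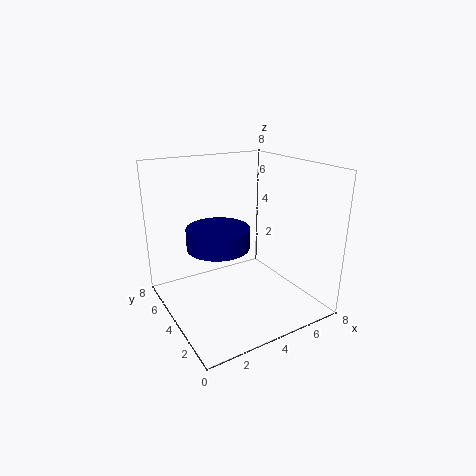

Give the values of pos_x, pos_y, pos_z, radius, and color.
pos_x = 2, pos_y = 2.5, pos_z = 4.5, radius = 1.5, color = 'navy'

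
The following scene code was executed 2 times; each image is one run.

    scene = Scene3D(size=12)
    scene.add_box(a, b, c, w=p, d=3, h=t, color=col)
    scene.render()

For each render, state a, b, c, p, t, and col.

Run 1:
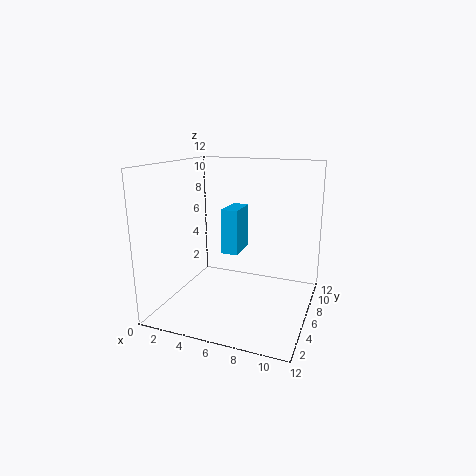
a = 4, b = 7, c = 4, p = 1.5, t = 4, col = 'deepskyblue'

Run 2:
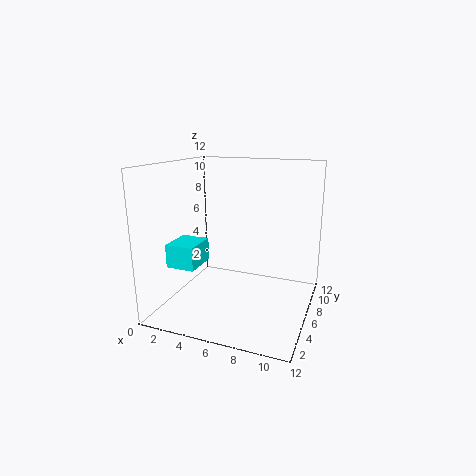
a = 0.5, b = 3.5, c = 3.5, p = 2.5, t = 2, col = 'cyan'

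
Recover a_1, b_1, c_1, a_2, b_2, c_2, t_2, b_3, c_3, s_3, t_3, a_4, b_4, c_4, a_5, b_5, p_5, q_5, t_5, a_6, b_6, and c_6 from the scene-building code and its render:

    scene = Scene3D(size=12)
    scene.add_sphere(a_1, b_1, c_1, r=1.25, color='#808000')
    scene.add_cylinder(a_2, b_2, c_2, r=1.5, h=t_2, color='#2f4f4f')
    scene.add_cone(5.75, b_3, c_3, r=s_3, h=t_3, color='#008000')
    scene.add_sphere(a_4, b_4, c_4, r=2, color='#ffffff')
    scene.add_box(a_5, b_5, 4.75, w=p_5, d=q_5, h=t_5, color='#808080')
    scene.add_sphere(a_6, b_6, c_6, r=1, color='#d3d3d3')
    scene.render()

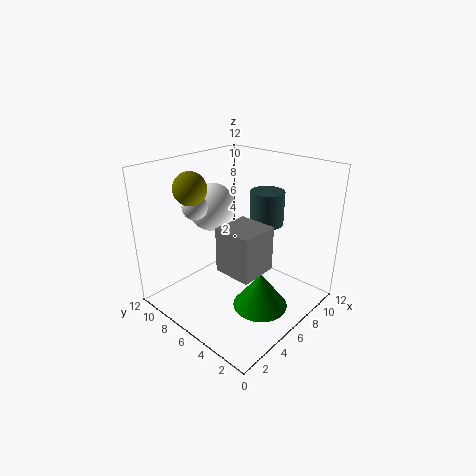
a_1 = 2.5
b_1 = 7.5
c_1 = 10.75
a_2 = 9.5
b_2 = 5.75
c_2 = 6.25
t_2 = 3
b_3 = 3.25
c_3 = 0.75
s_3 = 2.25
t_3 = 3
a_4 = 5.5
b_4 = 8.5
c_4 = 8.25
a_5 = 2.75
b_5 = 2.25
p_5 = 3
q_5 = 3
t_5 = 3.5
a_6 = 3.25
b_6 = 8
c_6 = 9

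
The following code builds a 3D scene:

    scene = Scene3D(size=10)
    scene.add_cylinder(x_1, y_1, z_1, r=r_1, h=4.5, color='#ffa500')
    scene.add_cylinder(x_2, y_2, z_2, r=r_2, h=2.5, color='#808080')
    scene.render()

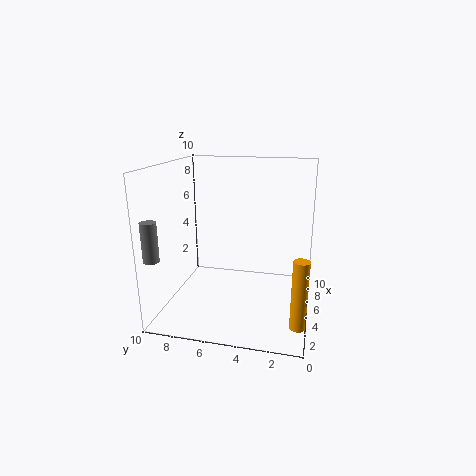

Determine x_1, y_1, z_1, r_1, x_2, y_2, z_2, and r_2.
x_1 = 2; y_1 = 0.5; z_1 = 0.5; r_1 = 0.5; x_2 = 1; y_2 = 9.5; z_2 = 4.5; r_2 = 0.5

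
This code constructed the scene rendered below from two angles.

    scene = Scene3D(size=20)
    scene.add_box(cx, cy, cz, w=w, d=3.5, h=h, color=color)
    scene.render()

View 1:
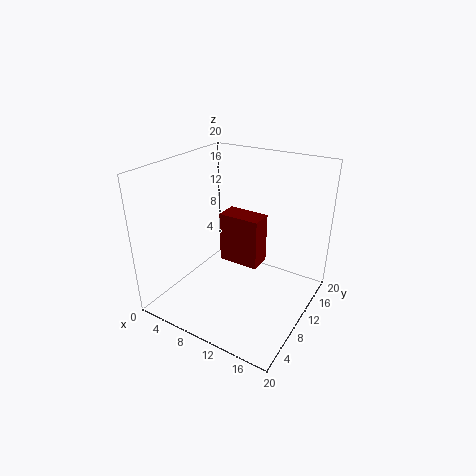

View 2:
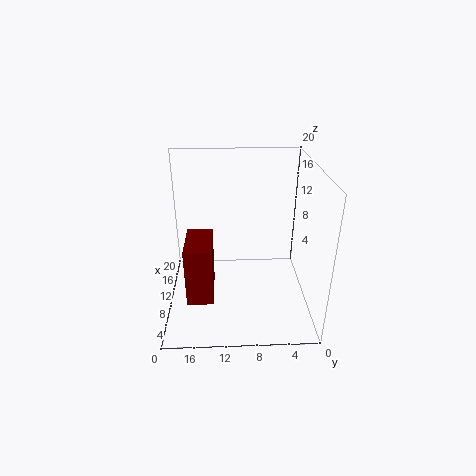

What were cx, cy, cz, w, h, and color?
cx = 4.5; cy = 13.5; cz = 3; w = 6.5; h = 8; color = 'maroon'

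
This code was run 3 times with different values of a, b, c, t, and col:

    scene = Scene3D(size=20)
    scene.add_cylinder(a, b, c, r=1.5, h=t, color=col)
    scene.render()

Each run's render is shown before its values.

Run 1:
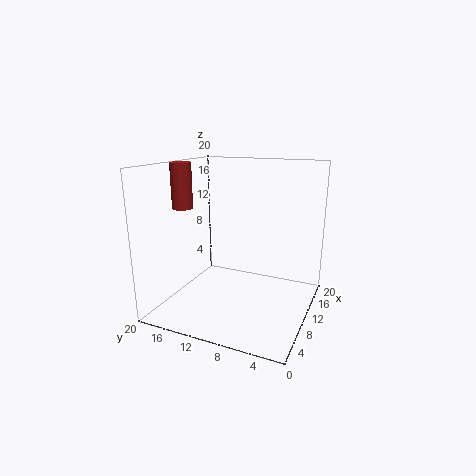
a = 9.5, b = 18.5, c = 13.5, t = 6.5, col = 'brown'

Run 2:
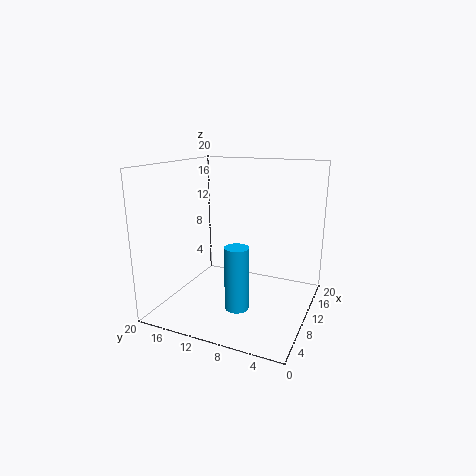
a = 4, b = 7.5, c = 3, t = 8, col = 'deepskyblue'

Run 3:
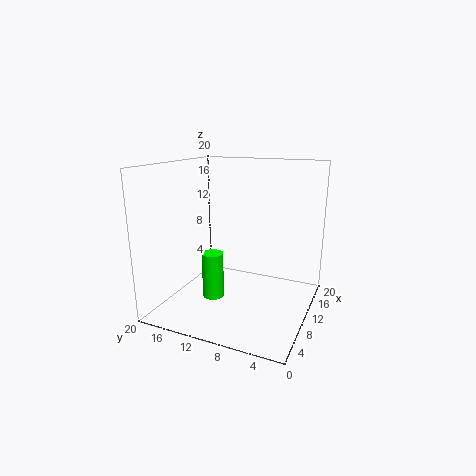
a = 8, b = 13, c = 1.5, t = 6.5, col = 'lime'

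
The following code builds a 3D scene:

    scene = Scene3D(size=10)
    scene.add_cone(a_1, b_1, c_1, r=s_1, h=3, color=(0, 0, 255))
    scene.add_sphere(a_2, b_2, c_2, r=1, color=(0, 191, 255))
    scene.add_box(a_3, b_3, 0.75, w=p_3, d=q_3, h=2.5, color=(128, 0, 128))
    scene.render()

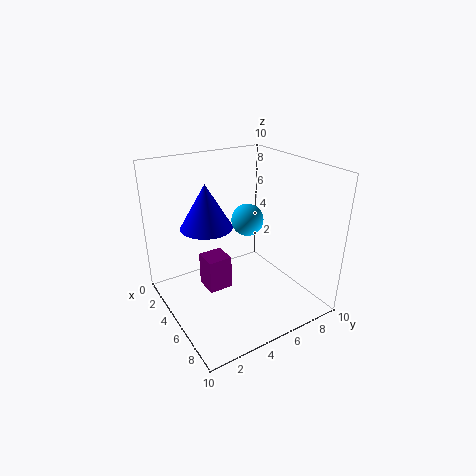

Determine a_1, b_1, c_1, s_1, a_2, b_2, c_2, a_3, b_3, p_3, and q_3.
a_1 = 4.25, b_1 = 3, c_1 = 6, s_1 = 1.75, a_2 = 6.5, b_2 = 4.75, c_2 = 7, a_3 = 2.75, b_3 = 3, p_3 = 1.75, q_3 = 1.75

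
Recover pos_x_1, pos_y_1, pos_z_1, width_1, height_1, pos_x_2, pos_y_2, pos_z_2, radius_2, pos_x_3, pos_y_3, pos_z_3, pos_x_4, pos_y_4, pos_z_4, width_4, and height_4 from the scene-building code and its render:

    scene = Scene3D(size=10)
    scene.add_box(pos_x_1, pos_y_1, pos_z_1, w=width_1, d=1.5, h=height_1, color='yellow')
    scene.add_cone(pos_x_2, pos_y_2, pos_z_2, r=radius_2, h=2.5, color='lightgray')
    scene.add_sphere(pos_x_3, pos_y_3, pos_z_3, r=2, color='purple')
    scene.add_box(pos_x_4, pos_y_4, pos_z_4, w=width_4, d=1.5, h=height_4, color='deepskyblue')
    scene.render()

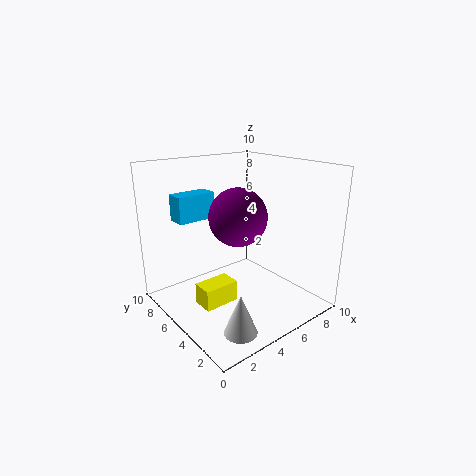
pos_x_1 = 2; pos_y_1 = 4.5; pos_z_1 = 0.5; width_1 = 2.5; height_1 = 1.5; pos_x_2 = 2; pos_y_2 = 1; pos_z_2 = 1; radius_2 = 1; pos_x_3 = 5; pos_y_3 = 5; pos_z_3 = 6.5; pos_x_4 = 2.5; pos_y_4 = 8.5; pos_z_4 = 5.5; width_4 = 3; height_4 = 2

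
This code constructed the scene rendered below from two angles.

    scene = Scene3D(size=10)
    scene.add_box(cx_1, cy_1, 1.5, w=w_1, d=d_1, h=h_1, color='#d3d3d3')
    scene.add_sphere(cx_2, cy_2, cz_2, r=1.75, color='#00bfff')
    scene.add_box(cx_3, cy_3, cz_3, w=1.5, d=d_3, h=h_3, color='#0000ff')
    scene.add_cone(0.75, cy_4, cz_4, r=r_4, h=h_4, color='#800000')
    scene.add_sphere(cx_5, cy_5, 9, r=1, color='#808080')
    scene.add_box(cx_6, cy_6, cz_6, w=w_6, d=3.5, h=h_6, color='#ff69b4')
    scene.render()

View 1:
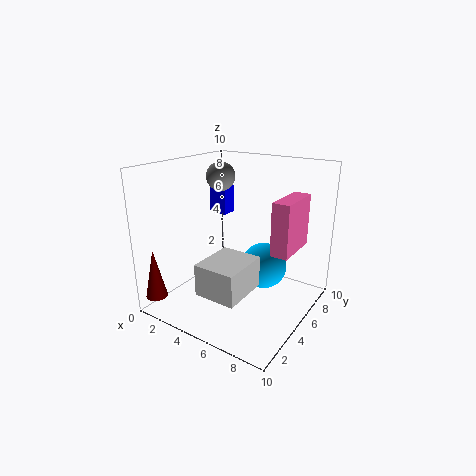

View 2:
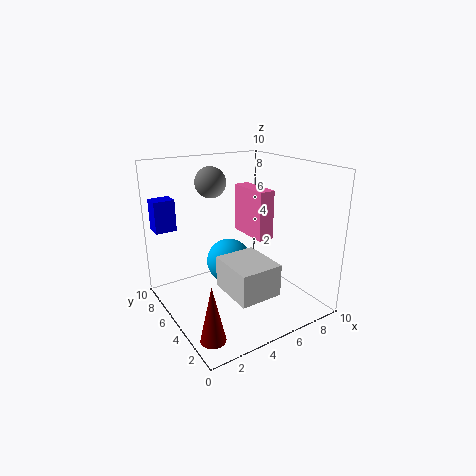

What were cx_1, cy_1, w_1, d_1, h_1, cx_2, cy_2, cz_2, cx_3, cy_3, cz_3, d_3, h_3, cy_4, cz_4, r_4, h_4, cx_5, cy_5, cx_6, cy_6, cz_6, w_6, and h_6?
cx_1 = 3.5; cy_1 = 2; w_1 = 3; d_1 = 3.5; h_1 = 2.25; cx_2 = 5.75; cy_2 = 7.5; cz_2 = 2; cx_3 = 0.25; cy_3 = 8; cz_3 = 5.25; d_3 = 1.25; h_3 = 2.25; cy_4 = 1; cz_4 = 1; r_4 = 0.75; h_4 = 3.5; cx_5 = 3.25; cy_5 = 5.5; cx_6 = 7.25; cy_6 = 5.5; cz_6 = 4; w_6 = 1.25; h_6 = 3.75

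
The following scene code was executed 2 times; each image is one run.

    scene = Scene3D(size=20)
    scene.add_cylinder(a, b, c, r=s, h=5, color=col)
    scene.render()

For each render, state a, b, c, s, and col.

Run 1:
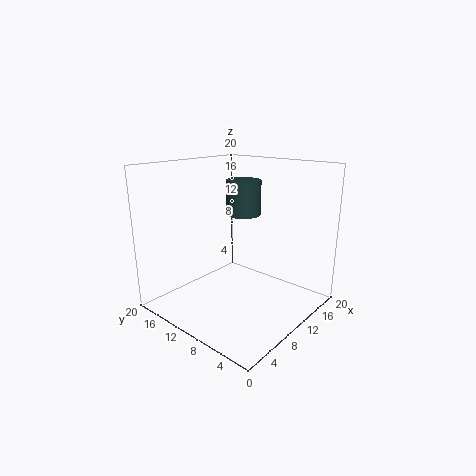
a = 13
b = 11.5
c = 12.5
s = 2.5
col = 'darkslategray'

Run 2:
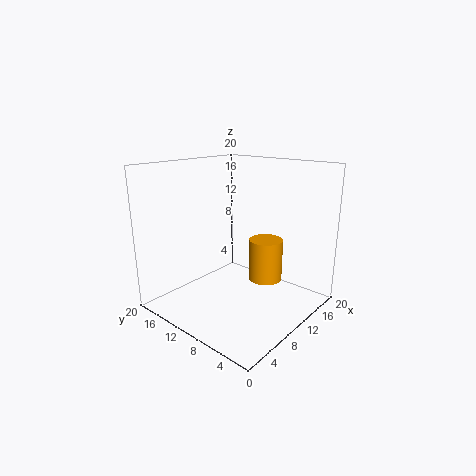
a = 7.5
b = 3.5
c = 7
s = 2
col = 'orange'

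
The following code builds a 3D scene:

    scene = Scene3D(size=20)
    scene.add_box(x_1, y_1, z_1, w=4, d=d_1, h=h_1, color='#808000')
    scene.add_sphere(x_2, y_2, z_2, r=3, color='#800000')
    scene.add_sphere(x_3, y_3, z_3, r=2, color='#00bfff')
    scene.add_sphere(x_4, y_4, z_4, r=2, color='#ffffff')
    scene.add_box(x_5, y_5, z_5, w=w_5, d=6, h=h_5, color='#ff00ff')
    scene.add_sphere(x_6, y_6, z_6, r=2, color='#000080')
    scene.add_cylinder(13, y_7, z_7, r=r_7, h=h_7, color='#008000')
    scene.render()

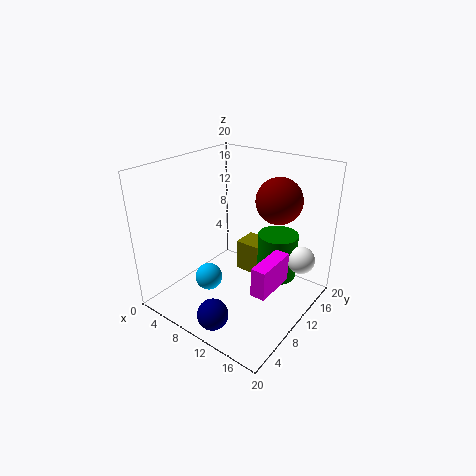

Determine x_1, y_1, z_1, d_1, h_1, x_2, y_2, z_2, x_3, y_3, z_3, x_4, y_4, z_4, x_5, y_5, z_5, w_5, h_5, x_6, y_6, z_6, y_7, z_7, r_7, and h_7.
x_1 = 6; y_1 = 15; z_1 = 1; d_1 = 4; h_1 = 5; x_2 = 15; y_2 = 12; z_2 = 16; x_3 = 6; y_3 = 8; z_3 = 3; x_4 = 17; y_4 = 16; z_4 = 6; x_5 = 15; y_5 = 6; z_5 = 5; w_5 = 2; h_5 = 4; x_6 = 12; y_6 = 2; z_6 = 3; y_7 = 16; z_7 = 2; r_7 = 3; h_7 = 7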